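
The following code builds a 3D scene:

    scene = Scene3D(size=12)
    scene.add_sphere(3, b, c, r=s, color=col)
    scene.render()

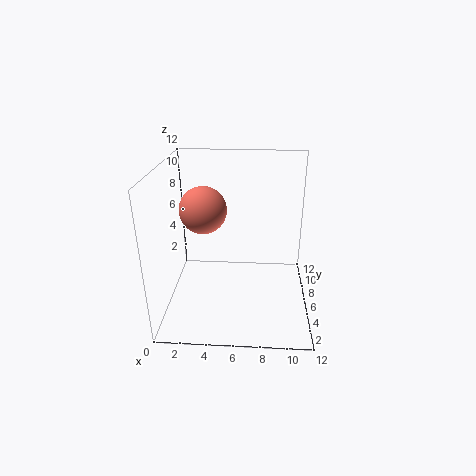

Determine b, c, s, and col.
b = 7
c = 8
s = 2
col = 'salmon'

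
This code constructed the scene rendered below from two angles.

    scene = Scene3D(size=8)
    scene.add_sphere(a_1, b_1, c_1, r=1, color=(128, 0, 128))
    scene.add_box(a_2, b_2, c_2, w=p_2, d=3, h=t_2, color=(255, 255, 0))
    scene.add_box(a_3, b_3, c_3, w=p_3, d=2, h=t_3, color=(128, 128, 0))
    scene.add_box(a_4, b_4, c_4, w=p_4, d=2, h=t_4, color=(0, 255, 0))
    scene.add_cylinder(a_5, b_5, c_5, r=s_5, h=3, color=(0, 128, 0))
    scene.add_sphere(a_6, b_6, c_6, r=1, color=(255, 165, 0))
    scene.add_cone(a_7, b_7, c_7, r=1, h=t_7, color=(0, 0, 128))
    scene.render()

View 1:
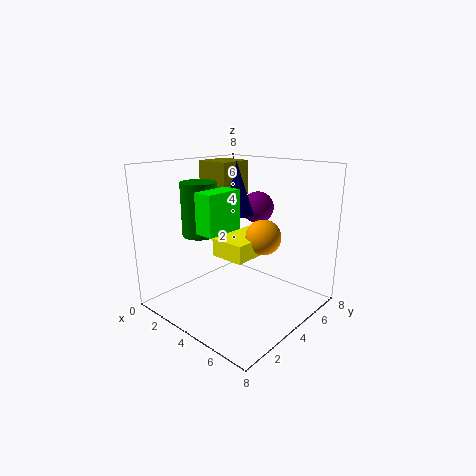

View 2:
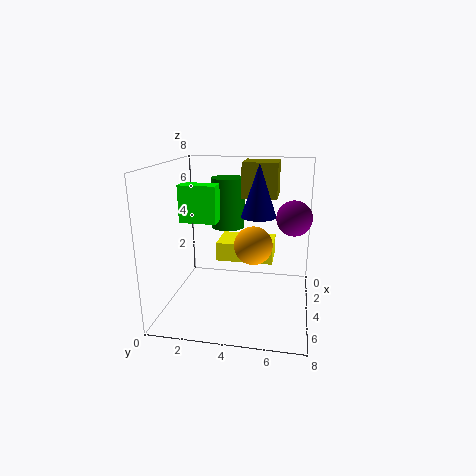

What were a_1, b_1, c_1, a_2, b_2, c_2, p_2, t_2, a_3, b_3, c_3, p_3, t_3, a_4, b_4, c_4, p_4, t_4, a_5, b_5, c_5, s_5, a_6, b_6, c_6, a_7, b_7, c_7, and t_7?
a_1 = 3; b_1 = 7; c_1 = 5; a_2 = 3; b_2 = 3; c_2 = 3; p_2 = 2; t_2 = 1; a_3 = 1; b_3 = 4; c_3 = 6; p_3 = 2; t_3 = 2; a_4 = 4; b_4 = 1; c_4 = 5; p_4 = 1; t_4 = 2; a_5 = 2; b_5 = 3; c_5 = 4; s_5 = 1; a_6 = 5; b_6 = 5; c_6 = 4; a_7 = 3; b_7 = 5; c_7 = 5; t_7 = 3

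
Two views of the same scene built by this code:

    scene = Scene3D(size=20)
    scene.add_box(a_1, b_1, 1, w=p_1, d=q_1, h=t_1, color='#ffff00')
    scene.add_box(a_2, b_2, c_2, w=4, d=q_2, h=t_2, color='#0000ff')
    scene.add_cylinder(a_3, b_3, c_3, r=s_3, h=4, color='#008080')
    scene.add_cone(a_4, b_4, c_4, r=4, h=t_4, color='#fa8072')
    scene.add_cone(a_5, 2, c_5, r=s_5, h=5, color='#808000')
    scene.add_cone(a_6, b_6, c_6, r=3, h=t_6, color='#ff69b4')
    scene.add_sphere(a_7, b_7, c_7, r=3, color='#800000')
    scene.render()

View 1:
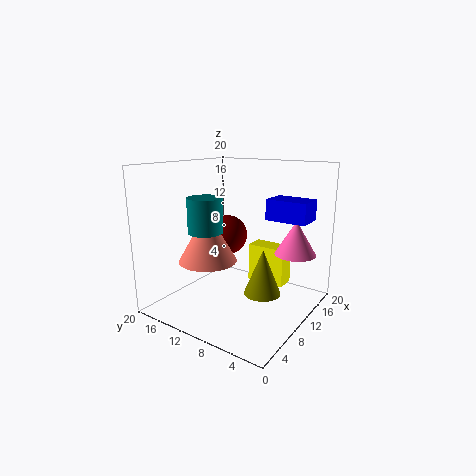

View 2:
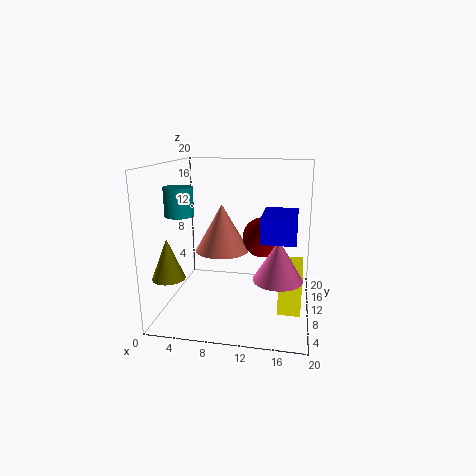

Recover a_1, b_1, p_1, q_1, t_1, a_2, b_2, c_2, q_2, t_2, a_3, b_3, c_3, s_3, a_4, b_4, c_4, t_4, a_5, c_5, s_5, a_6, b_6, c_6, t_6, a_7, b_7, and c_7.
a_1 = 16, b_1 = 6, p_1 = 3, q_1 = 6, t_1 = 6, a_2 = 14, b_2 = 2, c_2 = 12, q_2 = 6, t_2 = 3, a_3 = 2, b_3 = 9, c_3 = 13, s_3 = 2, a_4 = 7, b_4 = 13, c_4 = 7, t_4 = 7, a_5 = 3, c_5 = 7, s_5 = 2, a_6 = 16, b_6 = 4, c_6 = 7, t_6 = 5, a_7 = 13, b_7 = 14, c_7 = 9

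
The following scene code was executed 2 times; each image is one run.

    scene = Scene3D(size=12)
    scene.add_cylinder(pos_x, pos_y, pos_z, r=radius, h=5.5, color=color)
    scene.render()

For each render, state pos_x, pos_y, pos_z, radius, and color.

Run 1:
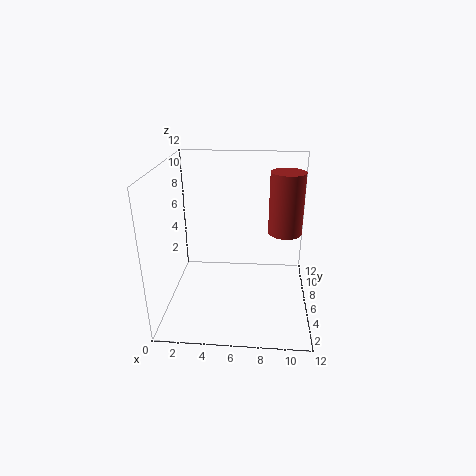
pos_x = 10; pos_y = 8.5; pos_z = 5.5; radius = 1.5; color = 'brown'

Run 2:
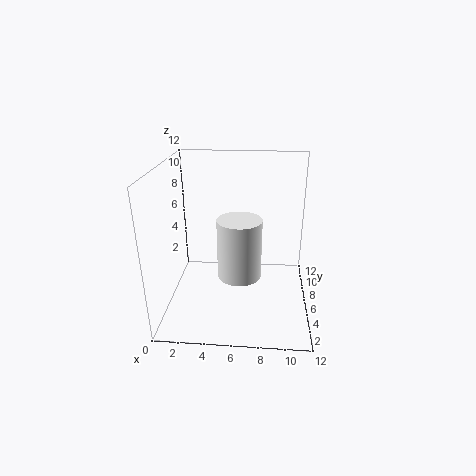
pos_x = 6; pos_y = 7.5; pos_z = 1.5; radius = 2; color = 'white'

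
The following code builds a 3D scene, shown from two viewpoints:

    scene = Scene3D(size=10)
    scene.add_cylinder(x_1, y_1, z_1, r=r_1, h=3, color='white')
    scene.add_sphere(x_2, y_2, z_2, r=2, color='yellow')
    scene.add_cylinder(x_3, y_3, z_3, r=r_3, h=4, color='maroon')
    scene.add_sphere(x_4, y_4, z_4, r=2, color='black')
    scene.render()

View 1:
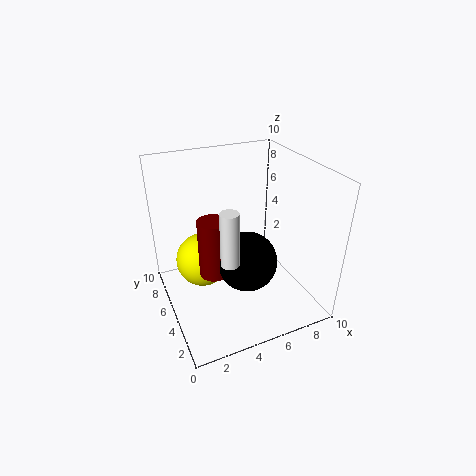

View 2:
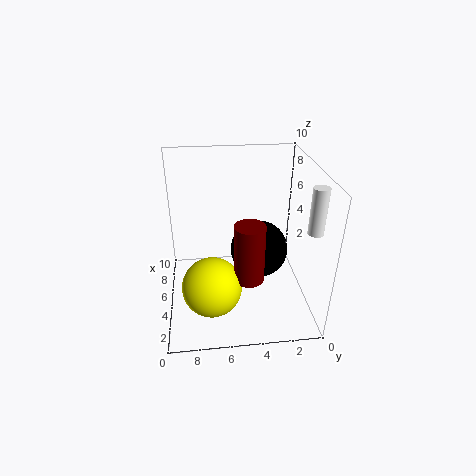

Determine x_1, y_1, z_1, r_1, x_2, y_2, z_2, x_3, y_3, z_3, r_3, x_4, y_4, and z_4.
x_1 = 2.5, y_1 = 0.5, z_1 = 6.5, r_1 = 0.5, x_2 = 3, y_2 = 7, z_2 = 2.5, x_3 = 3, y_3 = 4.5, z_3 = 3, r_3 = 1, x_4 = 5, y_4 = 3.5, z_4 = 4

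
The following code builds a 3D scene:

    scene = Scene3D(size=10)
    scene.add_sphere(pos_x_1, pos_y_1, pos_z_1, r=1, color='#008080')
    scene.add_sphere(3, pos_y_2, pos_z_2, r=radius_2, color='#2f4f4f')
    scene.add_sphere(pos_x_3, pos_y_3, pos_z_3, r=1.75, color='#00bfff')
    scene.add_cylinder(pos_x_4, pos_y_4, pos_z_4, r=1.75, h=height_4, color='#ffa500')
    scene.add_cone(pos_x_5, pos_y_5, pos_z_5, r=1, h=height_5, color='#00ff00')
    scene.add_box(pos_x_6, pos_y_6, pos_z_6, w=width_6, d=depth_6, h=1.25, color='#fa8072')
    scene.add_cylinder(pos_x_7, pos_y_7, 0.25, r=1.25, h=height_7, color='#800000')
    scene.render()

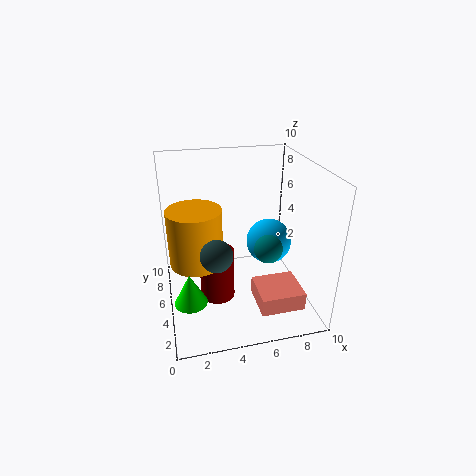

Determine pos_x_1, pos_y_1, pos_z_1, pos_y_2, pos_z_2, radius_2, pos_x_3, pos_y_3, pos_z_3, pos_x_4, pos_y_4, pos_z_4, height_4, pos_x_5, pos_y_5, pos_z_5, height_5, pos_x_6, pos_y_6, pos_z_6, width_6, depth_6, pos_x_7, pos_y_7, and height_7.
pos_x_1 = 7; pos_y_1 = 4.25; pos_z_1 = 4.25; pos_y_2 = 2.25; pos_z_2 = 5.5; radius_2 = 1; pos_x_3 = 8; pos_y_3 = 7; pos_z_3 = 3.25; pos_x_4 = 2; pos_y_4 = 4.25; pos_z_4 = 4; height_4 = 3.75; pos_x_5 = 1.25; pos_y_5 = 1.75; pos_z_5 = 2.75; height_5 = 2; pos_x_6 = 5.75; pos_y_6 = 1.25; pos_z_6 = 1; width_6 = 3; depth_6 = 2.75; pos_x_7 = 3.5; pos_y_7 = 5.25; height_7 = 3.75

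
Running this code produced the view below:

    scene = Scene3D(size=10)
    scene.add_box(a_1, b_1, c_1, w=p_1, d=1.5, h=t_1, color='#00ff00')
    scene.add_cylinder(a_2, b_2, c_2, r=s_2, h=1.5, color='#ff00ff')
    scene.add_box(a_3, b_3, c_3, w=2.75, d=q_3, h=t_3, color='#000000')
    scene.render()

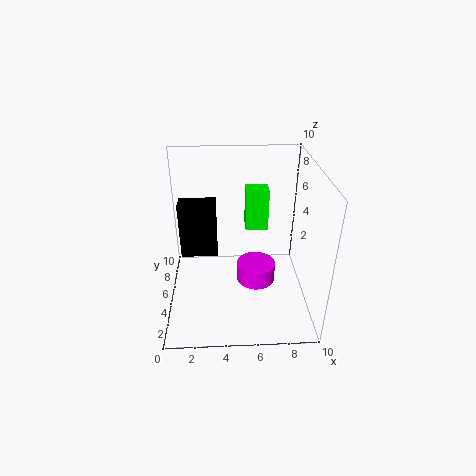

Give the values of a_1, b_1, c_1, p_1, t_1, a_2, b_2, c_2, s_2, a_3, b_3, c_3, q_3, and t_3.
a_1 = 5.75; b_1 = 7.75; c_1 = 4; p_1 = 1.75; t_1 = 3.25; a_2 = 6.5; b_2 = 6.5; c_2 = 0.25; s_2 = 1.5; a_3 = 0.75; b_3 = 6.5; c_3 = 2.5; q_3 = 1.5; t_3 = 4.25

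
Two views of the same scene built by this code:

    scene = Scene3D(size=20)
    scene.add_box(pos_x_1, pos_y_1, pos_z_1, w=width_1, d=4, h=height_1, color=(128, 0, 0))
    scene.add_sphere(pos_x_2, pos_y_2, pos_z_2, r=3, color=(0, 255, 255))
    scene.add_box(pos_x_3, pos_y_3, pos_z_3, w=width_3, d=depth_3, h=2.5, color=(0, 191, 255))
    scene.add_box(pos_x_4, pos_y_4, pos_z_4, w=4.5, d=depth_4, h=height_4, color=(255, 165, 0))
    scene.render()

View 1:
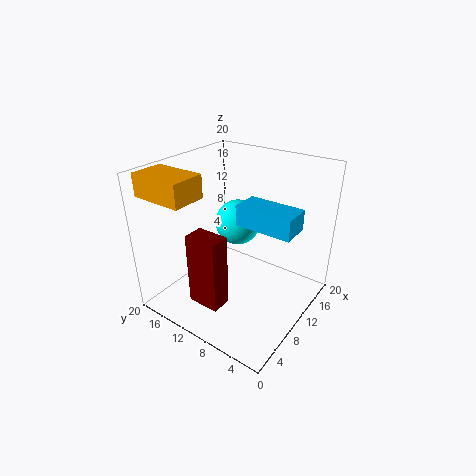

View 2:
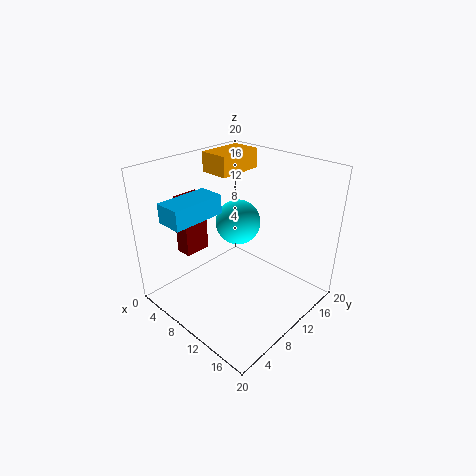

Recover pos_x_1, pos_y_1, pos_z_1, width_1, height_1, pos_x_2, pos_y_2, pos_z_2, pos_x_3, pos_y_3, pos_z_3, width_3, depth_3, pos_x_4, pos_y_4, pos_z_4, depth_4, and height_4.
pos_x_1 = 0.5, pos_y_1 = 6.5, pos_z_1 = 5.5, width_1 = 2.5, height_1 = 9, pos_x_2 = 10, pos_y_2 = 10, pos_z_2 = 12.5, pos_x_3 = 6, pos_y_3 = 0.5, pos_z_3 = 14.5, width_3 = 3.5, depth_3 = 7, pos_x_4 = 1, pos_y_4 = 12, pos_z_4 = 17, depth_4 = 7, height_4 = 3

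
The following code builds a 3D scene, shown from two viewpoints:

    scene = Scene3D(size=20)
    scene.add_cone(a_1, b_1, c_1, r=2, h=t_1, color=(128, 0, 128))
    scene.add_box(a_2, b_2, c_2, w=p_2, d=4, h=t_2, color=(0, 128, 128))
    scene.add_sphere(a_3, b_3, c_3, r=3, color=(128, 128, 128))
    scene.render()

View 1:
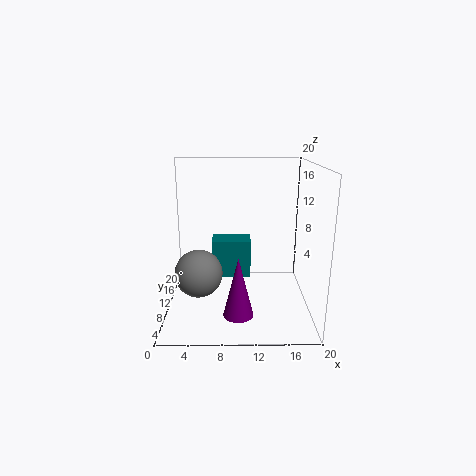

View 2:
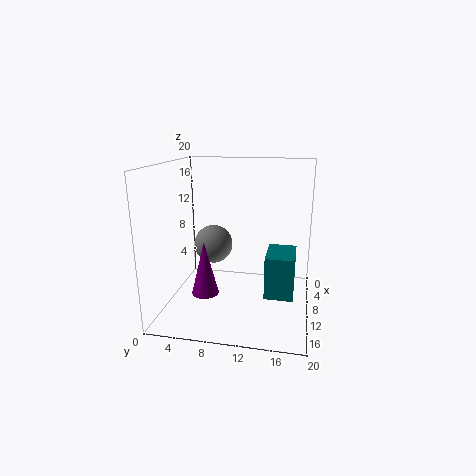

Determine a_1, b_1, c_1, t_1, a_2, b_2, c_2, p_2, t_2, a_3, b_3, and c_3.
a_1 = 10; b_1 = 5; c_1 = 1; t_1 = 8; a_2 = 6; b_2 = 14; c_2 = 2; p_2 = 6; t_2 = 6; a_3 = 5; b_3 = 5; c_3 = 7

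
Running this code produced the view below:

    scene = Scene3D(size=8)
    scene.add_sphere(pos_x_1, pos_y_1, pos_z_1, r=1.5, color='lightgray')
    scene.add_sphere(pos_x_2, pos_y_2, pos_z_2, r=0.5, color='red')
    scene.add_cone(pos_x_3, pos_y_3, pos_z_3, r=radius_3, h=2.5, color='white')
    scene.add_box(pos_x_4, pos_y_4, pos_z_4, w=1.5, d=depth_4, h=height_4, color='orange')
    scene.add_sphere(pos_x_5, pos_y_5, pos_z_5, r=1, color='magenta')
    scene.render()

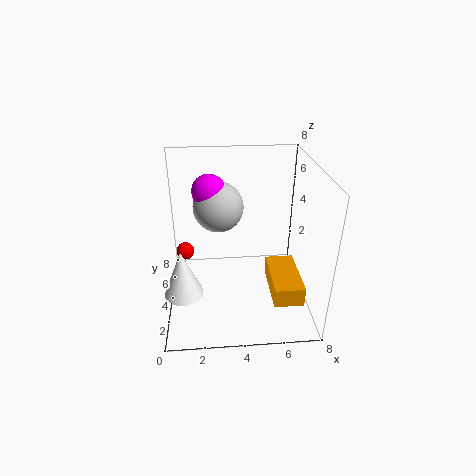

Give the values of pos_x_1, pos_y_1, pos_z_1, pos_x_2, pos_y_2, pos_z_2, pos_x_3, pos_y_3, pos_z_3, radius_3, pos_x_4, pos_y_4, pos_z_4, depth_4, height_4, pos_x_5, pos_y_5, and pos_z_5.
pos_x_1 = 3; pos_y_1 = 6; pos_z_1 = 5; pos_x_2 = 1; pos_y_2 = 4.5; pos_z_2 = 3; pos_x_3 = 1; pos_y_3 = 2; pos_z_3 = 2; radius_3 = 1; pos_x_4 = 5.5; pos_y_4 = 0.5; pos_z_4 = 2; depth_4 = 3; height_4 = 1; pos_x_5 = 2.5; pos_y_5 = 6; pos_z_5 = 6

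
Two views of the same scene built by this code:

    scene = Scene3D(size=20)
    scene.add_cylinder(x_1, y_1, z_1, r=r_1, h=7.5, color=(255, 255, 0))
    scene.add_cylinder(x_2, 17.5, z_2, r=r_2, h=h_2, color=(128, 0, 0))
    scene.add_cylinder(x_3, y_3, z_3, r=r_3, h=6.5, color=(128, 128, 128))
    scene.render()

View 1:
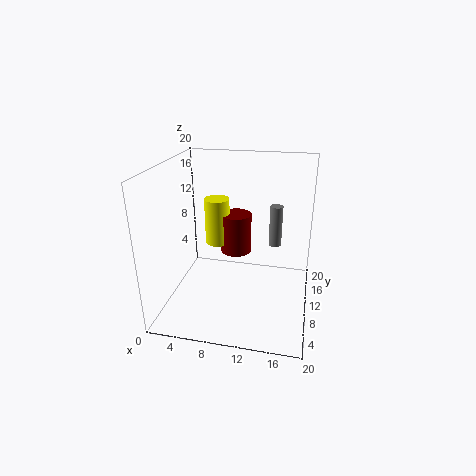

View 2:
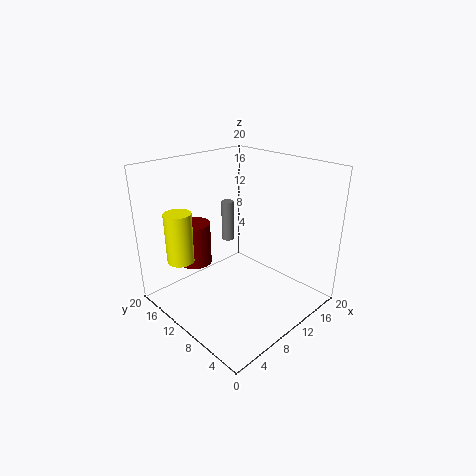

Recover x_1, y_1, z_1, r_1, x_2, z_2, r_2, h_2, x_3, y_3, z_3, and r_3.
x_1 = 5, y_1 = 17, z_1 = 5.5, r_1 = 2, x_2 = 8, z_2 = 4, r_2 = 2.5, h_2 = 6.5, x_3 = 14.5, y_3 = 17, z_3 = 6, r_3 = 1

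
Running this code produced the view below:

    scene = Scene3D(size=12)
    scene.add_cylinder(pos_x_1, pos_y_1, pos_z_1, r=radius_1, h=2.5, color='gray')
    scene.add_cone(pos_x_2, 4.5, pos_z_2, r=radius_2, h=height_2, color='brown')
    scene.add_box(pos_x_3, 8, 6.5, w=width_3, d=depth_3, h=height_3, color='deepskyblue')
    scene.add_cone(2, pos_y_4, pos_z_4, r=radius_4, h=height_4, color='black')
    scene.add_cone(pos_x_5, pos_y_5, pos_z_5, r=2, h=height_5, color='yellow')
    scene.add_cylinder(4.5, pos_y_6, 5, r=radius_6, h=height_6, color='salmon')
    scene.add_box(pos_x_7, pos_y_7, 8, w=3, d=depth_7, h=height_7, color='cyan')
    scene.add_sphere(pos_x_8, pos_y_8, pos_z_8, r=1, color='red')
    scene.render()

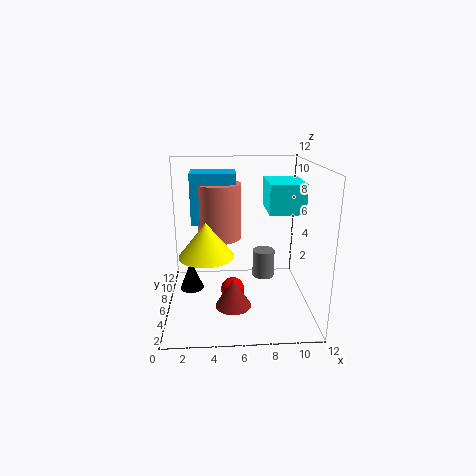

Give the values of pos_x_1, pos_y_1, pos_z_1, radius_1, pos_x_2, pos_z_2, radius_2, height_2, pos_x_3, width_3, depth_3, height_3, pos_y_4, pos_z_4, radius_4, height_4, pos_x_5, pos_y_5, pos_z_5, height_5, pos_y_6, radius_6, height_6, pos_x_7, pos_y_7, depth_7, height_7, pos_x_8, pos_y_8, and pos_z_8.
pos_x_1 = 8.5, pos_y_1 = 8, pos_z_1 = 1.5, radius_1 = 1, pos_x_2 = 5.5, pos_z_2 = 0.5, radius_2 = 1.5, height_2 = 2.5, pos_x_3 = 2, width_3 = 4, depth_3 = 2.5, height_3 = 4.5, pos_y_4 = 6, pos_z_4 = 1.5, radius_4 = 1, height_4 = 2.5, pos_x_5 = 3.5, pos_y_5 = 2.5, pos_z_5 = 6, height_5 = 2.5, pos_y_6 = 9, radius_6 = 2, height_6 = 5, pos_x_7 = 8.5, pos_y_7 = 5.5, depth_7 = 4, height_7 = 2.5, pos_x_8 = 5.5, pos_y_8 = 5.5, pos_z_8 = 1.5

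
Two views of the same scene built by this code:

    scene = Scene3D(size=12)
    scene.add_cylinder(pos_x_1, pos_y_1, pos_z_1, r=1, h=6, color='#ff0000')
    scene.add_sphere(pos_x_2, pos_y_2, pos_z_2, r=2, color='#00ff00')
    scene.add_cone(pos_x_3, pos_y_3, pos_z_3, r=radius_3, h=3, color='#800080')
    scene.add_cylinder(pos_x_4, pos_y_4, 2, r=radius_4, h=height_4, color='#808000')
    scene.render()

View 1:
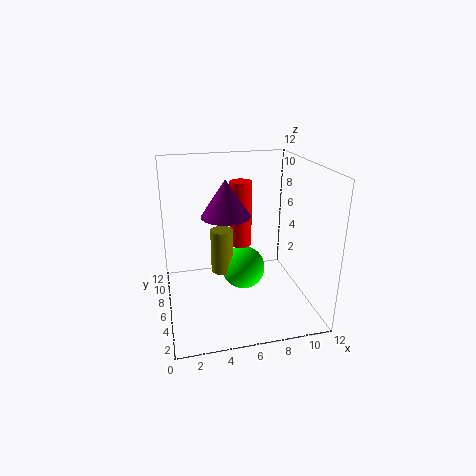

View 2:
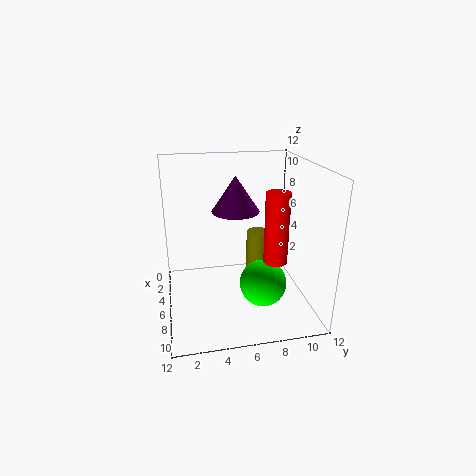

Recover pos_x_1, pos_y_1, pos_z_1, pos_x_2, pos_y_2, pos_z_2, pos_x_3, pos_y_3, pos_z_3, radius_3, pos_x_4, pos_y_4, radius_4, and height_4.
pos_x_1 = 7; pos_y_1 = 9; pos_z_1 = 4; pos_x_2 = 7; pos_y_2 = 8; pos_z_2 = 2; pos_x_3 = 5; pos_y_3 = 6; pos_z_3 = 8; radius_3 = 2; pos_x_4 = 5; pos_y_4 = 8; radius_4 = 1; height_4 = 4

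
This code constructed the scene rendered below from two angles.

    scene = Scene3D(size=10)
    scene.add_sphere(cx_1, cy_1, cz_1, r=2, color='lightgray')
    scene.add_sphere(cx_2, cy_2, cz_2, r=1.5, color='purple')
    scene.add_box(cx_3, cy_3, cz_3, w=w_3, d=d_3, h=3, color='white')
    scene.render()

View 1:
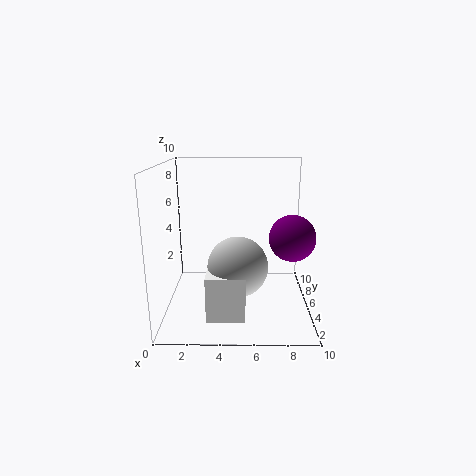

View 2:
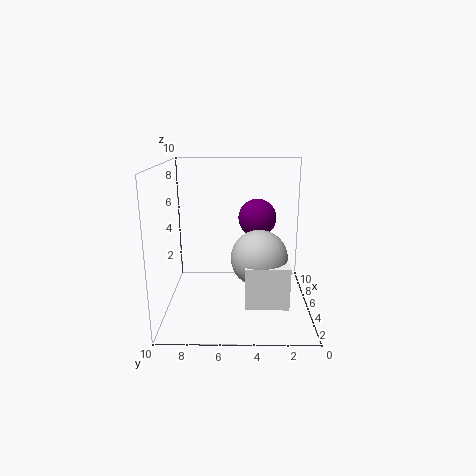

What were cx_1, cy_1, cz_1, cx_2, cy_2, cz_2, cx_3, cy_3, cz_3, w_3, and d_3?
cx_1 = 5, cy_1 = 3.5, cz_1 = 3.5, cx_2 = 8.5, cy_2 = 3.5, cz_2 = 5.5, cx_3 = 3, cy_3 = 1.5, cz_3 = 0.5, w_3 = 2.5, d_3 = 3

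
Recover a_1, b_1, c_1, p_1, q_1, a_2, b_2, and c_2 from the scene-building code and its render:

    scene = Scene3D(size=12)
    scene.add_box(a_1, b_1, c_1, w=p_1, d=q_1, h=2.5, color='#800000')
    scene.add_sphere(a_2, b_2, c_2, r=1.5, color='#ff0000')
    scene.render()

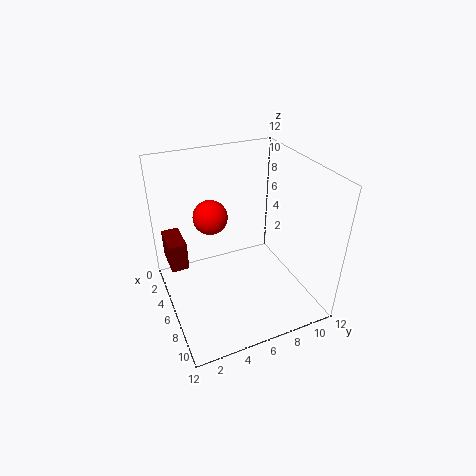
a_1 = 1.5
b_1 = 0.5
c_1 = 3
p_1 = 3
q_1 = 1.5
a_2 = 3.5
b_2 = 4.5
c_2 = 7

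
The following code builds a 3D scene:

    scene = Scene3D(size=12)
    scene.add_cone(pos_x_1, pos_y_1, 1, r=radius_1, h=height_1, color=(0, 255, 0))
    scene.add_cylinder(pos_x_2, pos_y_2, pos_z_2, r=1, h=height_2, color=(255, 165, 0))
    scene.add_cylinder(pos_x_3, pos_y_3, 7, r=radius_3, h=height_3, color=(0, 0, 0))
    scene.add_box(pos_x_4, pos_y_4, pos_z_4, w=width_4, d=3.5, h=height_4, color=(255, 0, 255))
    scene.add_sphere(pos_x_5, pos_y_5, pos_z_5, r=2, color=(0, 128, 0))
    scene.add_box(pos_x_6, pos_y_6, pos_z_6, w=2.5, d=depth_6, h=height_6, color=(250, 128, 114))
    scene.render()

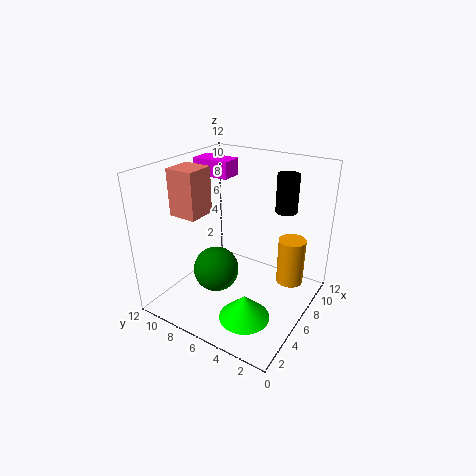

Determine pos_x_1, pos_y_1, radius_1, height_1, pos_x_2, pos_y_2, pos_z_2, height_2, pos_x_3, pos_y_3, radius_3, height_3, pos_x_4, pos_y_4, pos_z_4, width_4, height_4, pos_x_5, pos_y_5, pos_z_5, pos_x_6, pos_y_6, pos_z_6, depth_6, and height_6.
pos_x_1 = 3; pos_y_1 = 3.5; radius_1 = 2; height_1 = 2; pos_x_2 = 5.5; pos_y_2 = 1; pos_z_2 = 4; height_2 = 3.5; pos_x_3 = 11; pos_y_3 = 4; radius_3 = 1; height_3 = 3.5; pos_x_4 = 8; pos_y_4 = 8.5; pos_z_4 = 10; width_4 = 2; height_4 = 1.5; pos_x_5 = 5.5; pos_y_5 = 8; pos_z_5 = 2.5; pos_x_6 = 4; pos_y_6 = 9; pos_z_6 = 7.5; depth_6 = 2.5; height_6 = 4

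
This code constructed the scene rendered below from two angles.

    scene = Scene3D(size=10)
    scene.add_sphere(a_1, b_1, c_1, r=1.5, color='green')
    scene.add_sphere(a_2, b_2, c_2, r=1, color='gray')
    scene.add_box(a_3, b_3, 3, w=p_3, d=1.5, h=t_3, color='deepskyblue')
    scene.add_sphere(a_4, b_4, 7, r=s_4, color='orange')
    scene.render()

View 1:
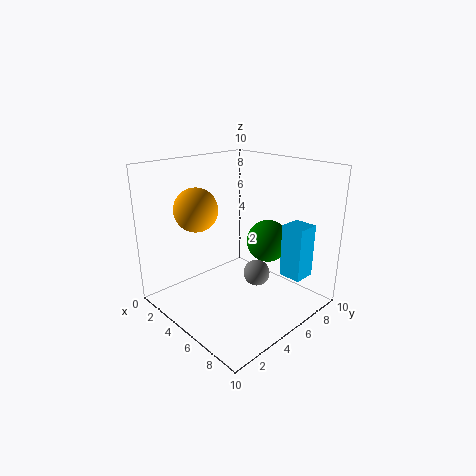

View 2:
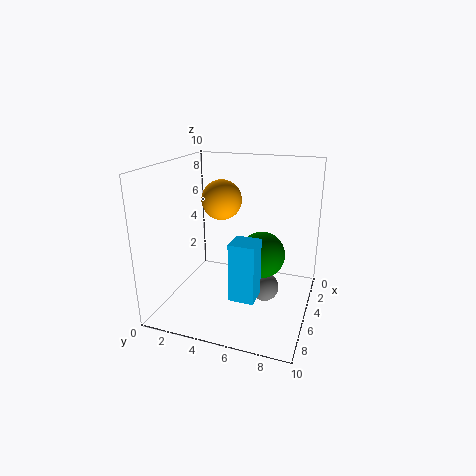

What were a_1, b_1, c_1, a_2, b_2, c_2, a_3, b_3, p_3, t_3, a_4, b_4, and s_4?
a_1 = 6
b_1 = 7
c_1 = 4.5
a_2 = 5
b_2 = 7
c_2 = 1.5
a_3 = 8
b_3 = 6
p_3 = 1.5
t_3 = 3.5
a_4 = 3
b_4 = 3
s_4 = 1.5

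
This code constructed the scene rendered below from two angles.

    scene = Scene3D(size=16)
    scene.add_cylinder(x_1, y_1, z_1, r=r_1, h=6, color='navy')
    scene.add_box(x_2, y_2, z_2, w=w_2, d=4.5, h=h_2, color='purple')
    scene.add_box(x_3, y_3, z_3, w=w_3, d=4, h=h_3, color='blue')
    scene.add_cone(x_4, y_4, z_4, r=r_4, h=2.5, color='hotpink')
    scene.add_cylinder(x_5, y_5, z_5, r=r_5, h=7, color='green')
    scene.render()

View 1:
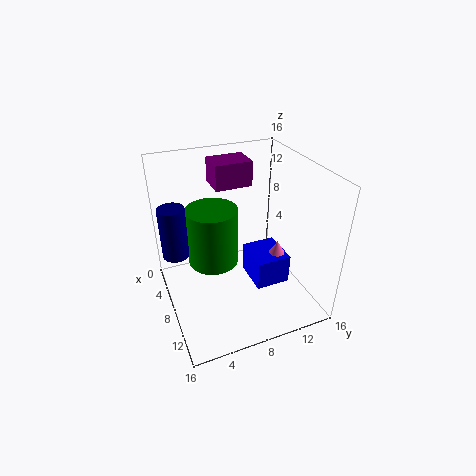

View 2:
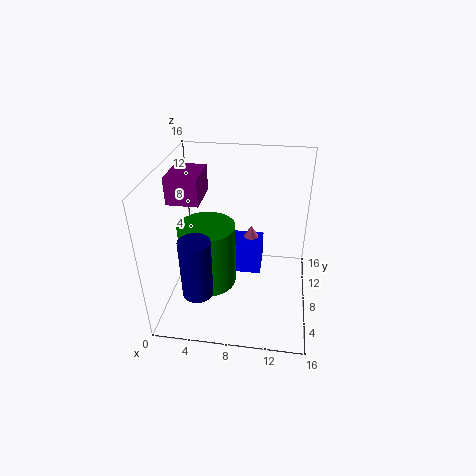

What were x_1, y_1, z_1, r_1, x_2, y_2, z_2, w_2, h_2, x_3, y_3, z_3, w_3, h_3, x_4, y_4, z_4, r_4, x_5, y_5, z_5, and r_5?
x_1 = 5
y_1 = 1.5
z_1 = 5.5
r_1 = 1.5
x_2 = 0.5
y_2 = 7
z_2 = 12
w_2 = 3.5
h_2 = 3
x_3 = 6
y_3 = 9.5
z_3 = 2
w_3 = 4.5
h_3 = 3.5
x_4 = 9
y_4 = 12.5
z_4 = 4.5
r_4 = 1.5
x_5 = 5
y_5 = 6
z_5 = 3.5
r_5 = 3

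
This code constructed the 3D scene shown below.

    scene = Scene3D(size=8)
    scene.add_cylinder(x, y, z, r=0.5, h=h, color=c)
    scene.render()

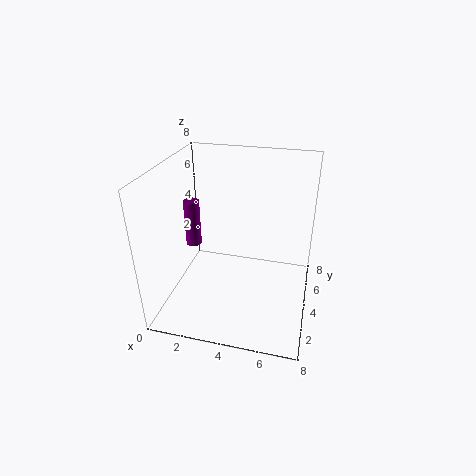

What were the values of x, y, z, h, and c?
x = 0.5; y = 6; z = 2; h = 3; c = 'purple'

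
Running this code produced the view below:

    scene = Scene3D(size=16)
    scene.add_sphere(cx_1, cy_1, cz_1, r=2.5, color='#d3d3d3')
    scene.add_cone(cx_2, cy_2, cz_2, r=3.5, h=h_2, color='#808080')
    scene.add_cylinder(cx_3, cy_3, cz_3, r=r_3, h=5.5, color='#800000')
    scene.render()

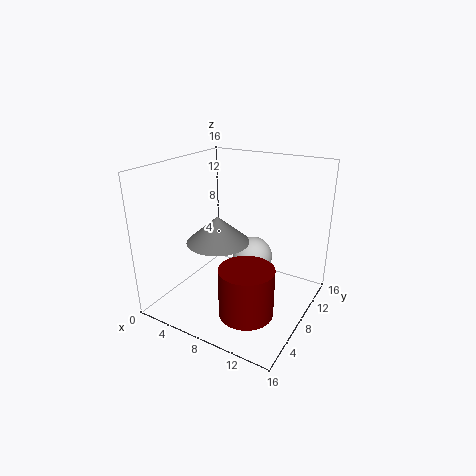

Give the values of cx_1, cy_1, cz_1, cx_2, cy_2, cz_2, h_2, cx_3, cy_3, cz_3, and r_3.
cx_1 = 7.5
cy_1 = 12.5
cz_1 = 3.5
cx_2 = 6
cy_2 = 7
cz_2 = 7.5
h_2 = 3
cx_3 = 10.5
cy_3 = 5.5
cz_3 = 0.5
r_3 = 3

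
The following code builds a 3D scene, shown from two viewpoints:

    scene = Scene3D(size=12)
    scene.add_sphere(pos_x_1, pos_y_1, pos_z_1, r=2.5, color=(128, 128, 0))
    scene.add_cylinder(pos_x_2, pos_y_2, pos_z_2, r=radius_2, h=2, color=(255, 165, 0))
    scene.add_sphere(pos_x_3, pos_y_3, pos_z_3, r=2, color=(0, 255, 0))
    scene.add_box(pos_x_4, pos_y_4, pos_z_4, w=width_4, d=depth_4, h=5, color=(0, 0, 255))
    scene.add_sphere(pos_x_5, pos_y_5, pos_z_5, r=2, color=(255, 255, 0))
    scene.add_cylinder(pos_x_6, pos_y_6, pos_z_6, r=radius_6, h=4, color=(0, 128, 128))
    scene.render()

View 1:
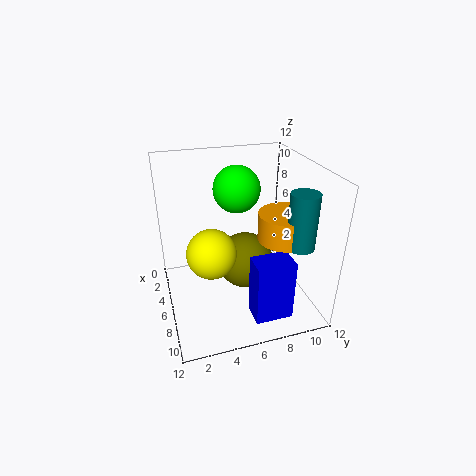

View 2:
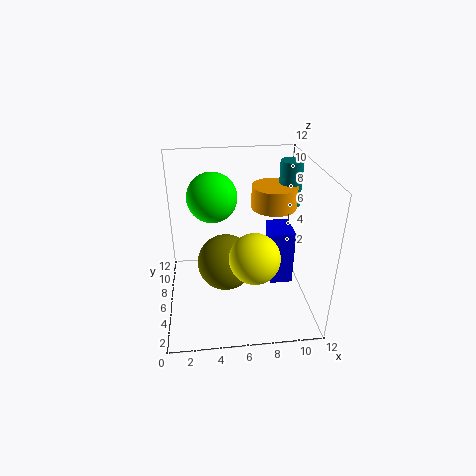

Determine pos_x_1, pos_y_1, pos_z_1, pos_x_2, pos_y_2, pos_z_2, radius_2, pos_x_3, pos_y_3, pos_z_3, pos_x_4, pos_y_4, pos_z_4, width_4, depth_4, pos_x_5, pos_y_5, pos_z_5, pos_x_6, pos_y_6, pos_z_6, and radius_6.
pos_x_1 = 5; pos_y_1 = 7; pos_z_1 = 3; pos_x_2 = 9.5; pos_y_2 = 8.5; pos_z_2 = 7.5; radius_2 = 2; pos_x_3 = 4; pos_y_3 = 6.5; pos_z_3 = 9.5; pos_x_4 = 9; pos_y_4 = 6; pos_z_4 = 1; width_4 = 2; depth_4 = 3; pos_x_5 = 7; pos_y_5 = 3.5; pos_z_5 = 5.5; pos_x_6 = 11; pos_y_6 = 9; pos_z_6 = 7.5; radius_6 = 1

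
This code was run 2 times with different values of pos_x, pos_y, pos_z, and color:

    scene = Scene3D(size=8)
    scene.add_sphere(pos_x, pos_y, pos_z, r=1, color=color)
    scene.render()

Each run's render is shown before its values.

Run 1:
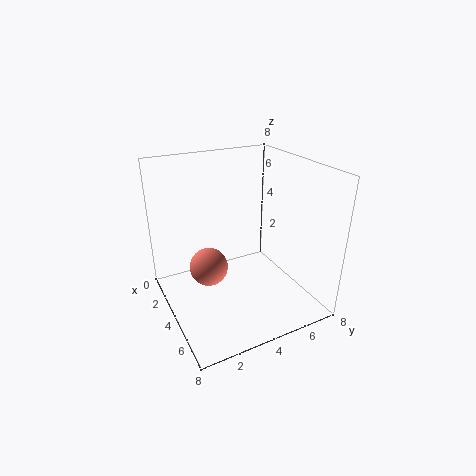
pos_x = 4.5
pos_y = 2
pos_z = 3
color = 'salmon'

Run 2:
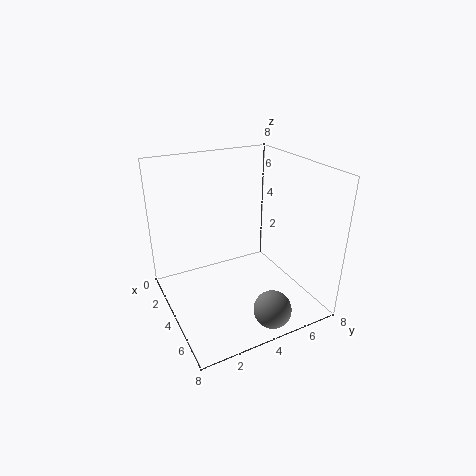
pos_x = 7
pos_y = 4.5
pos_z = 1
color = 'gray'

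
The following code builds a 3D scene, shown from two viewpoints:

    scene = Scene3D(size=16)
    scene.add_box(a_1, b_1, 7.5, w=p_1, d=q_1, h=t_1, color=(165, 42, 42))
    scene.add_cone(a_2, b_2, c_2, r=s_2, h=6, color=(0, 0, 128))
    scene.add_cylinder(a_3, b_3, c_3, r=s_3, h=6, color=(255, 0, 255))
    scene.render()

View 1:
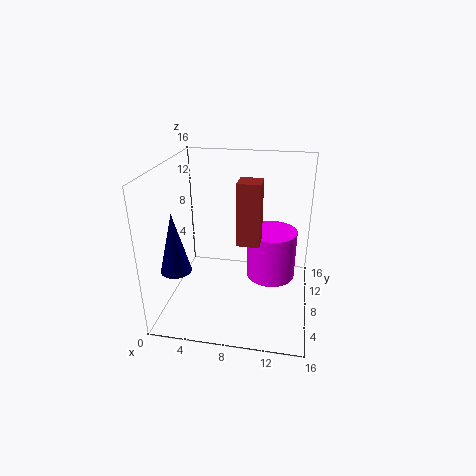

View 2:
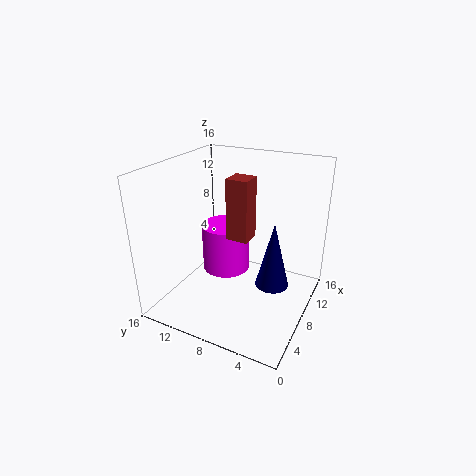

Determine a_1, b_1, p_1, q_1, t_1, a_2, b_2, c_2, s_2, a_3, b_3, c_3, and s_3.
a_1 = 8, b_1 = 7, p_1 = 2.5, q_1 = 2.5, t_1 = 7, a_2 = 3, b_2 = 2, c_2 = 7, s_2 = 1.5, a_3 = 11.5, b_3 = 11.5, c_3 = 1.5, s_3 = 3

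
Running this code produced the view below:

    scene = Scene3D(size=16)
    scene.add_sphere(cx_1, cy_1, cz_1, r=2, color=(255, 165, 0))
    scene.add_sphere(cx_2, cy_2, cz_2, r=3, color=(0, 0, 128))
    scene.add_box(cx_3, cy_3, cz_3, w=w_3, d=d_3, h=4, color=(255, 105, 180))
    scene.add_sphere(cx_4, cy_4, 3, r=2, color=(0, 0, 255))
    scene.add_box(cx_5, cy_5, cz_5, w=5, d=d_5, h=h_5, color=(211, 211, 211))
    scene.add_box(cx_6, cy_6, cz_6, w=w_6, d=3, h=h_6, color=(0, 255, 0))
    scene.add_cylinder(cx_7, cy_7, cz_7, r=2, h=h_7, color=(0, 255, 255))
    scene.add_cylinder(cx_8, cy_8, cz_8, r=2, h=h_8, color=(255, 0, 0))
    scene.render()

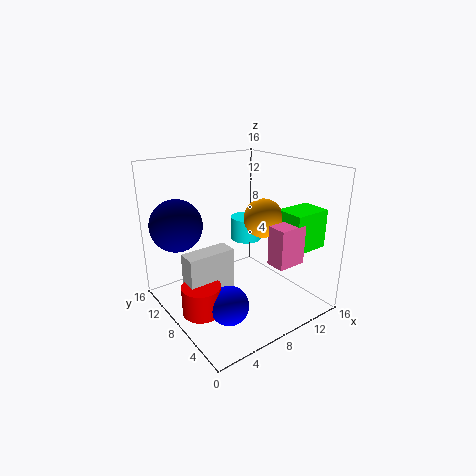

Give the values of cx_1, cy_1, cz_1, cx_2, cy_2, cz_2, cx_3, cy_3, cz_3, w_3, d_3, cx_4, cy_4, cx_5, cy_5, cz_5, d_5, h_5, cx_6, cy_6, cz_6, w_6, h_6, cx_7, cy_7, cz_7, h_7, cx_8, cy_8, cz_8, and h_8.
cx_1 = 9, cy_1 = 5, cz_1 = 11, cx_2 = 3, cy_2 = 13, cz_2 = 9, cx_3 = 8, cy_3 = 1, cz_3 = 7, w_3 = 3, d_3 = 2, cx_4 = 4, cy_4 = 4, cx_5 = 1, cy_5 = 6, cz_5 = 3, d_5 = 2, h_5 = 5, cx_6 = 10, cy_6 = 1, cz_6 = 8, w_6 = 4, h_6 = 4, cx_7 = 13, cy_7 = 13, cz_7 = 5, h_7 = 3, cx_8 = 2, cy_8 = 6, cz_8 = 2, h_8 = 3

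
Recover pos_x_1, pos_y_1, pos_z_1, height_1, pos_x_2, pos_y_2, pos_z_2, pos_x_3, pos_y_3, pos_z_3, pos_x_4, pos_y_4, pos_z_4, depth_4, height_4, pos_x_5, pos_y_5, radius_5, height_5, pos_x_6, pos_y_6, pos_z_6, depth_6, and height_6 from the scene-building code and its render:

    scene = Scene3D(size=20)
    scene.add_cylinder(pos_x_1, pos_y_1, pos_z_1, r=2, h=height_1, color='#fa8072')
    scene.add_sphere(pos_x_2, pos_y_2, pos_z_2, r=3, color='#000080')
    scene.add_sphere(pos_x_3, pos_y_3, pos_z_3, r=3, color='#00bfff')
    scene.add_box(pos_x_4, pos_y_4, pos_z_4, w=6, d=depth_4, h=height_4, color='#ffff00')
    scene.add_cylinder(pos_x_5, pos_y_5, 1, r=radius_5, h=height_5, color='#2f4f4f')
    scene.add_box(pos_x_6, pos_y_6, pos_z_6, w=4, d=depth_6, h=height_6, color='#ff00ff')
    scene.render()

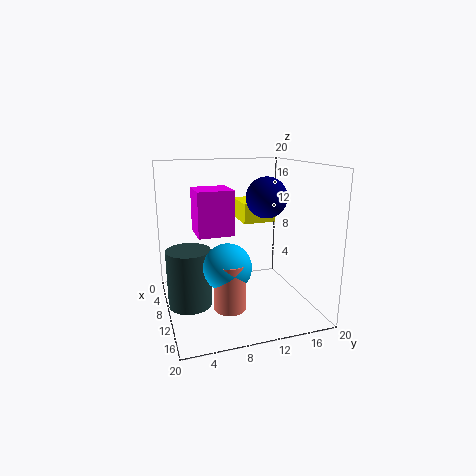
pos_x_1 = 16, pos_y_1 = 7, pos_z_1 = 3, height_1 = 6, pos_x_2 = 8, pos_y_2 = 15, pos_z_2 = 15, pos_x_3 = 15, pos_y_3 = 7, pos_z_3 = 8, pos_x_4 = 1, pos_y_4 = 12, pos_z_4 = 11, depth_4 = 5, height_4 = 3, pos_x_5 = 10, pos_y_5 = 3, radius_5 = 3, height_5 = 8, pos_x_6 = 14, pos_y_6 = 3, pos_z_6 = 13, depth_6 = 4, height_6 = 5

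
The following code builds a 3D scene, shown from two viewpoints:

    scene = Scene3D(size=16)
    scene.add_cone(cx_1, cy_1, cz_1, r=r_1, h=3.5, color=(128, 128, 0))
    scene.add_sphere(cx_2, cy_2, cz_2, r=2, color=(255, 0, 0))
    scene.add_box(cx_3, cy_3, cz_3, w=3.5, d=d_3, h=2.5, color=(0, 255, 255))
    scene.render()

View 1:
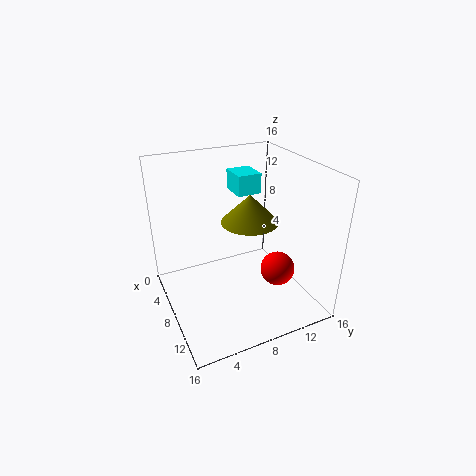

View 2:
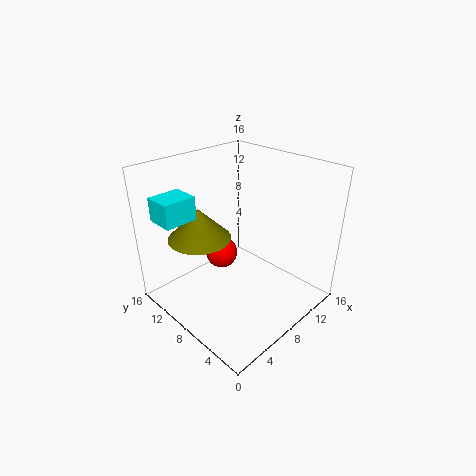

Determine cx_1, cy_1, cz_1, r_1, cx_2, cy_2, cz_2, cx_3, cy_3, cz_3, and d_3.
cx_1 = 5
cy_1 = 11
cz_1 = 8
r_1 = 3.5
cx_2 = 9.5
cy_2 = 12.5
cz_2 = 3.5
cx_3 = 0.5
cy_3 = 10
cz_3 = 11
d_3 = 3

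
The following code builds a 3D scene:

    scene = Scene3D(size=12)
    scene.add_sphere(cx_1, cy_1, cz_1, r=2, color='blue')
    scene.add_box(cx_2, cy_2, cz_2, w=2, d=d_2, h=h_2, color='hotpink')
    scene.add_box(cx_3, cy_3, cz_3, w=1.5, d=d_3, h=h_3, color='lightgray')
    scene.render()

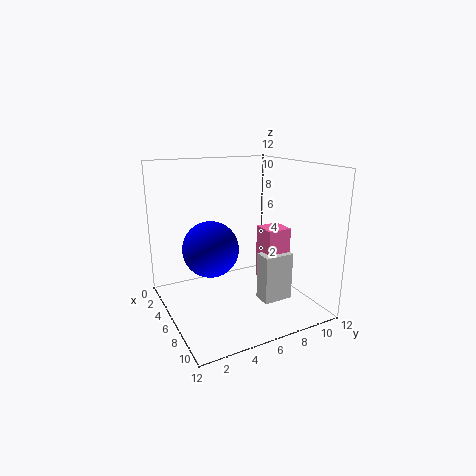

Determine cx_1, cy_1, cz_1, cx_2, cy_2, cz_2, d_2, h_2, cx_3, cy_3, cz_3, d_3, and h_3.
cx_1 = 8.5
cy_1 = 2.5
cz_1 = 6.5
cx_2 = 6.5
cy_2 = 7.5
cz_2 = 2.5
d_2 = 2
h_2 = 4.5
cx_3 = 7.5
cy_3 = 7
cz_3 = 1
d_3 = 2.5
h_3 = 4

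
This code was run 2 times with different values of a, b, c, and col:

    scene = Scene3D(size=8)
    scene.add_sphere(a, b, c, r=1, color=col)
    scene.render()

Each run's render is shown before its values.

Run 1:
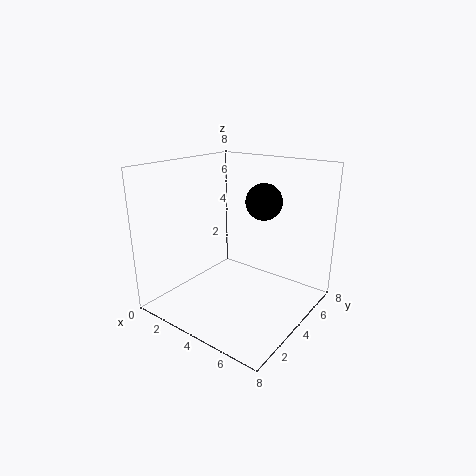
a = 5
b = 5
c = 6
col = 'black'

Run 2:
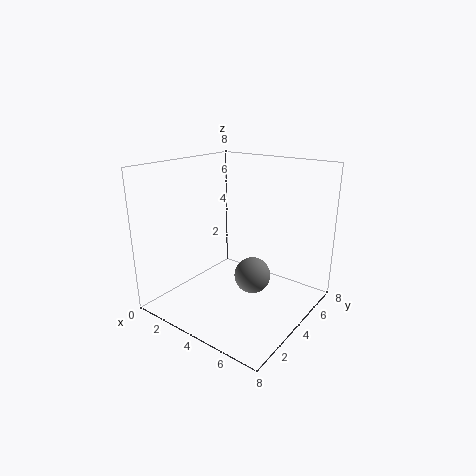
a = 5
b = 4
c = 2
col = 'gray'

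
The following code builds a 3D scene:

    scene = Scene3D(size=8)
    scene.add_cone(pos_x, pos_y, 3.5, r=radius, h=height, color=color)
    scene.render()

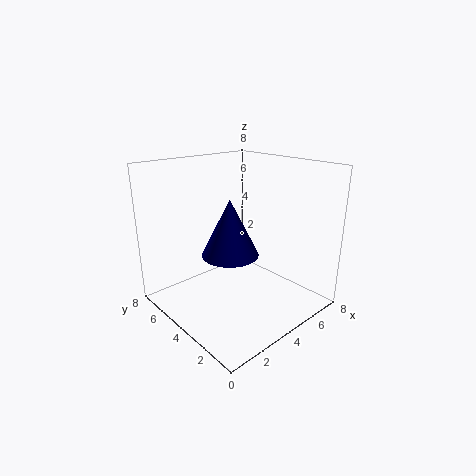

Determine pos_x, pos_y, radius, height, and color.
pos_x = 3; pos_y = 3.5; radius = 1.5; height = 3; color = 'navy'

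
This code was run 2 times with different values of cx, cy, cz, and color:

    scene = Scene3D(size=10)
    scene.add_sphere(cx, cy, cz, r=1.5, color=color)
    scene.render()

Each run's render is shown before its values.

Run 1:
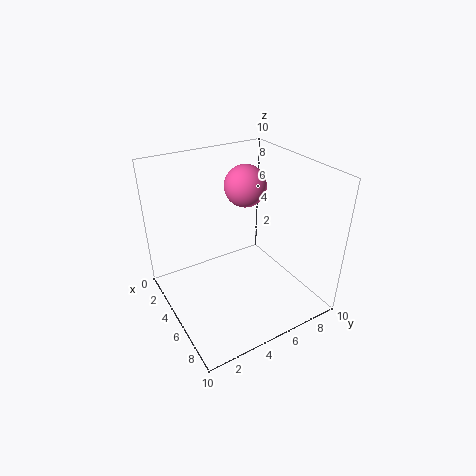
cx = 3.5, cy = 6.5, cz = 8, color = 'hotpink'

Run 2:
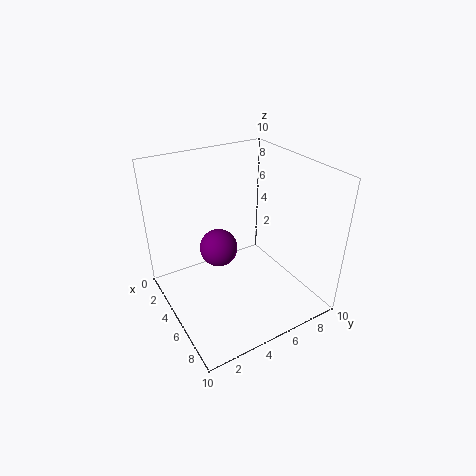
cx = 2, cy = 5, cz = 2.5, color = 'purple'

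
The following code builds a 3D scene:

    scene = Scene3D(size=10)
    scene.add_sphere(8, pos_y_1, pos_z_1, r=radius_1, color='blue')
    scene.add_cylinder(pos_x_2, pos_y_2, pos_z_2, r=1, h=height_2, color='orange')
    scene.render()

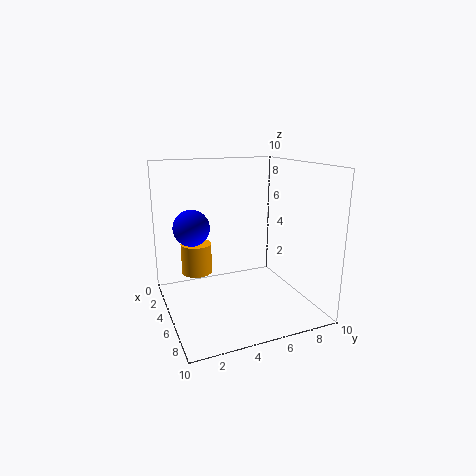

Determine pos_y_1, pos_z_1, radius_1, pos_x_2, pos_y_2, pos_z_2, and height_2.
pos_y_1 = 1
pos_z_1 = 7
radius_1 = 1
pos_x_2 = 5
pos_y_2 = 2
pos_z_2 = 3
height_2 = 2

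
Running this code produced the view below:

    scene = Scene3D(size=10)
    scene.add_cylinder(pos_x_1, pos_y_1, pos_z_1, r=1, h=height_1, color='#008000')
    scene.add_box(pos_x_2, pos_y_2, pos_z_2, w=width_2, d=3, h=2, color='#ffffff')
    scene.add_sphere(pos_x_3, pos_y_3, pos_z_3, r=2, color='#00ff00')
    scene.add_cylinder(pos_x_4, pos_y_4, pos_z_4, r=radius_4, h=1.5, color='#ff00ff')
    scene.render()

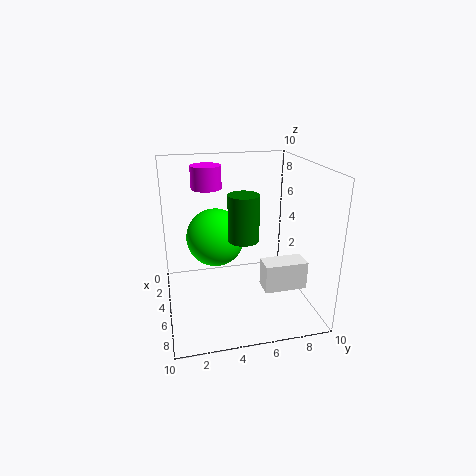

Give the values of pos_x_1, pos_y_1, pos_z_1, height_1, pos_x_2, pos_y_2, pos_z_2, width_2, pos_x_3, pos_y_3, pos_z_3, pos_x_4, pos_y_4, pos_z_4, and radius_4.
pos_x_1 = 6.5
pos_y_1 = 5
pos_z_1 = 5.5
height_1 = 3
pos_x_2 = 5.5
pos_y_2 = 6.5
pos_z_2 = 1.5
width_2 = 1.5
pos_x_3 = 4.5
pos_y_3 = 3.5
pos_z_3 = 5
pos_x_4 = 4.5
pos_y_4 = 3
pos_z_4 = 8.5
radius_4 = 1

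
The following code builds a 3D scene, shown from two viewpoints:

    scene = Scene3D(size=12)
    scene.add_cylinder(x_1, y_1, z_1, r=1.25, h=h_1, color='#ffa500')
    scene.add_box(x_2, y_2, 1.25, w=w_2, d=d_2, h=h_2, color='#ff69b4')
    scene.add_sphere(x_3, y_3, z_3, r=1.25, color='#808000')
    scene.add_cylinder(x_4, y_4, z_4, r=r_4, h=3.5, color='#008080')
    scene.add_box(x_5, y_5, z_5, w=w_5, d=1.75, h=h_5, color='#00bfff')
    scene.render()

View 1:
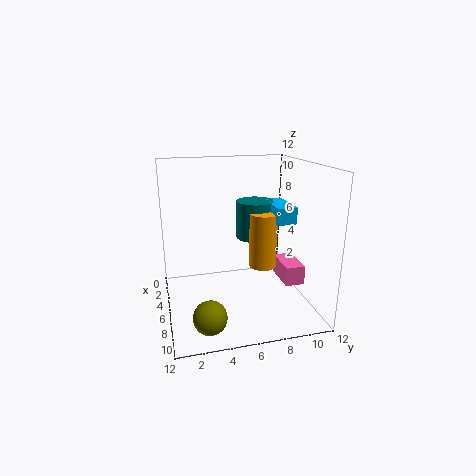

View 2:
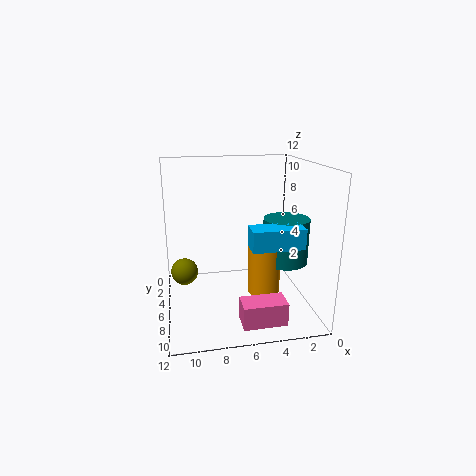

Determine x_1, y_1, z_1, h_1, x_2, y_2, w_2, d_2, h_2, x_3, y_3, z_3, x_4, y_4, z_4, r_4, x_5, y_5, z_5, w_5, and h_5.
x_1 = 4.5, y_1 = 8.75, z_1 = 2.5, h_1 = 5, x_2 = 3.5, y_2 = 10.25, w_2 = 3.25, d_2 = 1.75, h_2 = 1.75, x_3 = 10.5, y_3 = 2.75, z_3 = 1.75, x_4 = 2.75, y_4 = 8.5, z_4 = 4.75, r_4 = 1.75, x_5 = 2.25, y_5 = 9.5, z_5 = 6.75, w_5 = 3.75, h_5 = 1.5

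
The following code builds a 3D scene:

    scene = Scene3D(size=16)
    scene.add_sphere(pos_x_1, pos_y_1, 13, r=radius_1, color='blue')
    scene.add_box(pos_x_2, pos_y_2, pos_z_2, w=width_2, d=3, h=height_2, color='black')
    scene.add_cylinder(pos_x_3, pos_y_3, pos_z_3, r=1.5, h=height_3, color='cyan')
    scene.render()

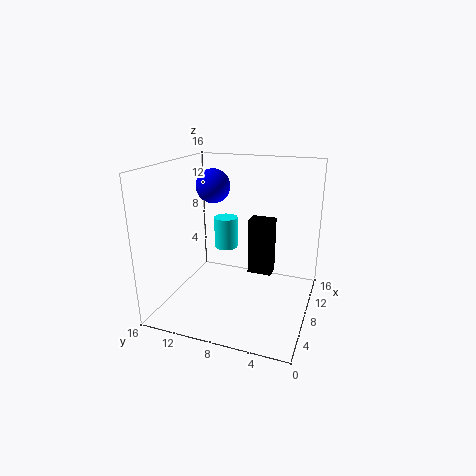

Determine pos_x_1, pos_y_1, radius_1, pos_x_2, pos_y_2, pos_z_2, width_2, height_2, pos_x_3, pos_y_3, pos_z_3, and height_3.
pos_x_1 = 10.5; pos_y_1 = 12; radius_1 = 2; pos_x_2 = 11.5; pos_y_2 = 5; pos_z_2 = 2; width_2 = 2; height_2 = 7; pos_x_3 = 13; pos_y_3 = 11.5; pos_z_3 = 4.5; height_3 = 4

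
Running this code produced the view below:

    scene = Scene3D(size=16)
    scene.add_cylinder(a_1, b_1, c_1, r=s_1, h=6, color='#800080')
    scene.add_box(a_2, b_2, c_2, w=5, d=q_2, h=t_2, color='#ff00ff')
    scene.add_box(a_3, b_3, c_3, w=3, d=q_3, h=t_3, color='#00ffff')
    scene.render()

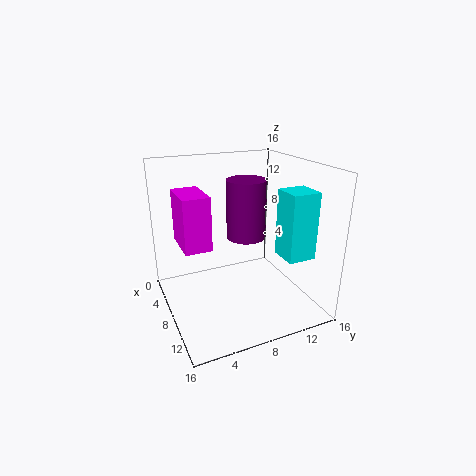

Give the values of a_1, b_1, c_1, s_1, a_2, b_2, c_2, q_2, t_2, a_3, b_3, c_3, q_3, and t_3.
a_1 = 10
b_1 = 8
c_1 = 9
s_1 = 2
a_2 = 3
b_2 = 2
c_2 = 7
q_2 = 3
t_2 = 6
a_3 = 11
b_3 = 11
c_3 = 7
q_3 = 3
t_3 = 7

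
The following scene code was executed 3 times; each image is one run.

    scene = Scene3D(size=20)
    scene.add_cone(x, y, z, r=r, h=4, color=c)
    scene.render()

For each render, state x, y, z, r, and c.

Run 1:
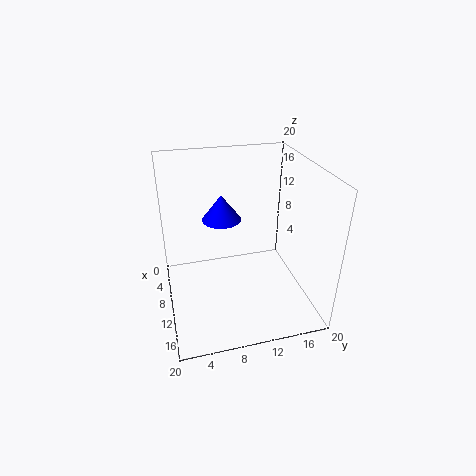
x = 4; y = 9; z = 10; r = 3; c = 'blue'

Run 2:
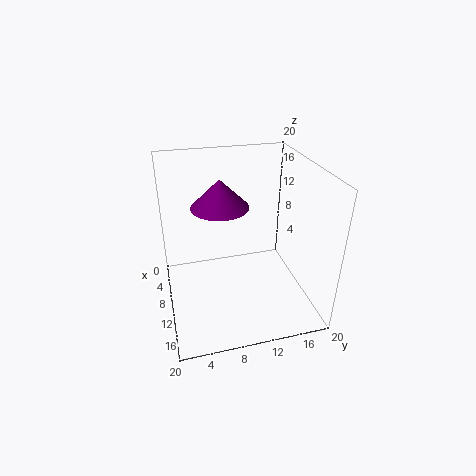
x = 8; y = 8; z = 14; r = 4; c = 'purple'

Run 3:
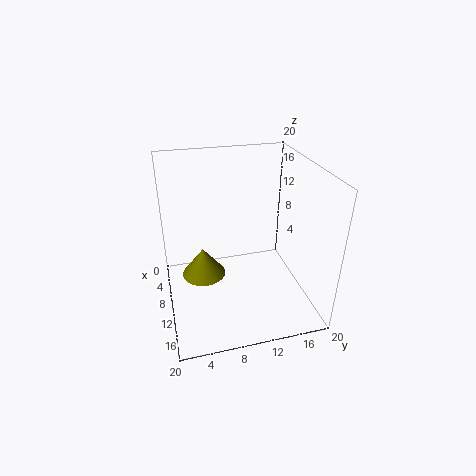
x = 10; y = 5; z = 5; r = 3; c = 'olive'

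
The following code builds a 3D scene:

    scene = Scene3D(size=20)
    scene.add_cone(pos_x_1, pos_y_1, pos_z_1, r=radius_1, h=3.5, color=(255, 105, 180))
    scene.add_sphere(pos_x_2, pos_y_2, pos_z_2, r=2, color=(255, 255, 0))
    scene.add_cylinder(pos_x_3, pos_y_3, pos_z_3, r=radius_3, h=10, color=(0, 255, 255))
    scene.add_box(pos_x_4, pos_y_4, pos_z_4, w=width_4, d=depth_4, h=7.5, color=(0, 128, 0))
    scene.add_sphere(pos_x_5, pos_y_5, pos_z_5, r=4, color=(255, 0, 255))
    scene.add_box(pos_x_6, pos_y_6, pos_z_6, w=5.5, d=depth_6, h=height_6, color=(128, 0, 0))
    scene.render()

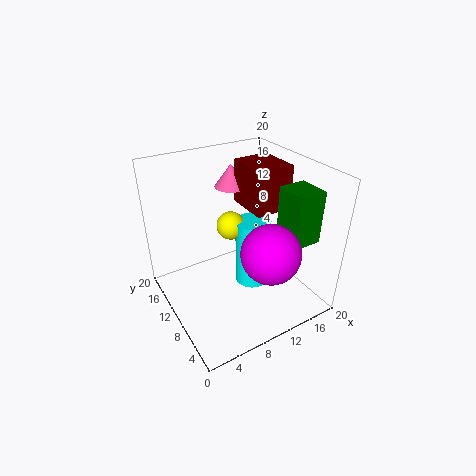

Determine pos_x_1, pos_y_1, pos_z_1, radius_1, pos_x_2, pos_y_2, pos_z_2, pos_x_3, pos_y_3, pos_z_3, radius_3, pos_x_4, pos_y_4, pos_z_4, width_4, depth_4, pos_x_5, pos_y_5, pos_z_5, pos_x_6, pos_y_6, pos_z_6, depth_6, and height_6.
pos_x_1 = 13
pos_y_1 = 17
pos_z_1 = 14.5
radius_1 = 2.5
pos_x_2 = 10
pos_y_2 = 12
pos_z_2 = 11
pos_x_3 = 12.5
pos_y_3 = 10
pos_z_3 = 2
radius_3 = 2.5
pos_x_4 = 15.5
pos_y_4 = 4
pos_z_4 = 9.5
width_4 = 4
depth_4 = 4.5
pos_x_5 = 12
pos_y_5 = 5
pos_z_5 = 9.5
pos_x_6 = 13
pos_y_6 = 9.5
pos_z_6 = 12.5
depth_6 = 6.5
height_6 = 6.5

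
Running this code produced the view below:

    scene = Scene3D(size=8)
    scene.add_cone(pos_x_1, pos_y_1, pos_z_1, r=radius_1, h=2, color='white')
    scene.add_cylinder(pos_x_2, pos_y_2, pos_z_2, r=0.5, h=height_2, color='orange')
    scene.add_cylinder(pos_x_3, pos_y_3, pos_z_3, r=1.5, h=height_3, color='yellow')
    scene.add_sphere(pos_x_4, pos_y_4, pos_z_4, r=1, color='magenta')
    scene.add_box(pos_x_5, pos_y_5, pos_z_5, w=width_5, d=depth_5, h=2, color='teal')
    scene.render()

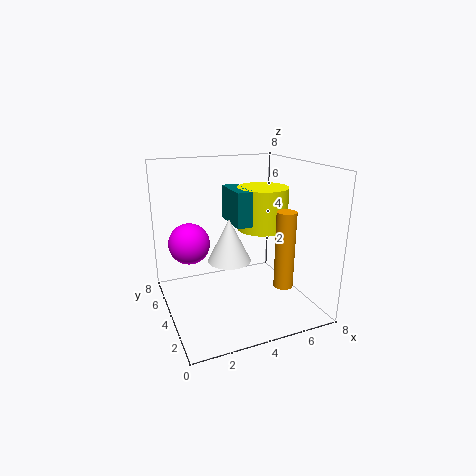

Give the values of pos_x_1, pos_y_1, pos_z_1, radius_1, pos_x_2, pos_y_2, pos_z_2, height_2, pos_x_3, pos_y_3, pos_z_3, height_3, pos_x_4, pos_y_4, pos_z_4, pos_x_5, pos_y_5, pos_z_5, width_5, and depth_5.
pos_x_1 = 2.5, pos_y_1 = 1.5, pos_z_1 = 4, radius_1 = 1, pos_x_2 = 5.5, pos_y_2 = 1.5, pos_z_2 = 2, height_2 = 4, pos_x_3 = 6, pos_y_3 = 5, pos_z_3 = 4, height_3 = 2.5, pos_x_4 = 1, pos_y_4 = 3, pos_z_4 = 4.5, pos_x_5 = 4, pos_y_5 = 4, pos_z_5 = 4.5, width_5 = 1, depth_5 = 2.5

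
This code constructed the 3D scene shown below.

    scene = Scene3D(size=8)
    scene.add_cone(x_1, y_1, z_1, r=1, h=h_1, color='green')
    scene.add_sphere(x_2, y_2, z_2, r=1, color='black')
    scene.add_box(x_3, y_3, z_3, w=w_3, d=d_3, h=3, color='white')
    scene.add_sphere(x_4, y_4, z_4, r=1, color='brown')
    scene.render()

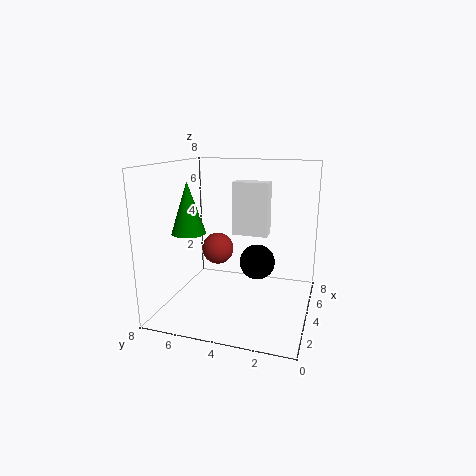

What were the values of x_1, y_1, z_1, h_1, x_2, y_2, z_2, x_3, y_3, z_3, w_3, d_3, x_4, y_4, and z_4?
x_1 = 4
y_1 = 7
z_1 = 4
h_1 = 3
x_2 = 4.5
y_2 = 3
z_2 = 2.5
x_3 = 4.5
y_3 = 2.5
z_3 = 4
w_3 = 1
d_3 = 2
x_4 = 6
y_4 = 6
z_4 = 2.5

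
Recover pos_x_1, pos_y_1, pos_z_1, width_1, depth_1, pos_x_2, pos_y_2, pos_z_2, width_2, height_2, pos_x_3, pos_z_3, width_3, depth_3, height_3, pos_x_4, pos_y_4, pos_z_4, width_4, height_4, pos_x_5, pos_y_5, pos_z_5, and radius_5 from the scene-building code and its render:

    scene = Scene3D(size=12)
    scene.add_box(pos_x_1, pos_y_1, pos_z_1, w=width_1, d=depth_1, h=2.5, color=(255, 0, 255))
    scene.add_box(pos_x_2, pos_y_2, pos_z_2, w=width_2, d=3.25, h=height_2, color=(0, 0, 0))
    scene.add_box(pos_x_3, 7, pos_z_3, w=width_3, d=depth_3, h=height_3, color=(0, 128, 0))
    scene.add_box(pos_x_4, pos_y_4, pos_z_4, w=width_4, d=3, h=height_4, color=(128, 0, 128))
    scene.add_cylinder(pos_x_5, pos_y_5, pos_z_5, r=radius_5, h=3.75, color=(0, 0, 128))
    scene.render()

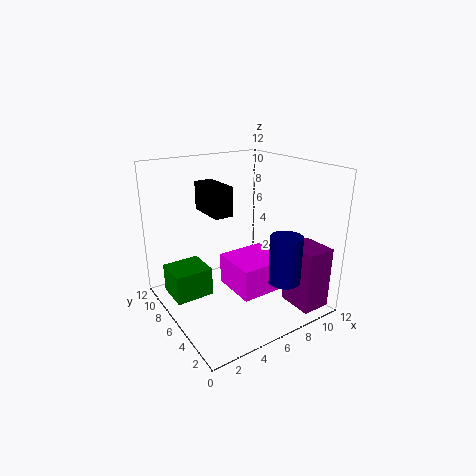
pos_x_1 = 4.25; pos_y_1 = 2.25; pos_z_1 = 2.5; width_1 = 4; depth_1 = 3.75; pos_x_2 = 3.25; pos_y_2 = 4.75; pos_z_2 = 8.5; width_2 = 1.5; height_2 = 2.25; pos_x_3 = 0.75; pos_z_3 = 0.75; width_3 = 3.25; depth_3 = 3; height_3 = 2.5; pos_x_4 = 9.25; pos_y_4 = 0.75; pos_z_4 = 0.25; width_4 = 2.5; height_4 = 5.25; pos_x_5 = 7.5; pos_y_5 = 1.75; pos_z_5 = 3.5; radius_5 = 1.25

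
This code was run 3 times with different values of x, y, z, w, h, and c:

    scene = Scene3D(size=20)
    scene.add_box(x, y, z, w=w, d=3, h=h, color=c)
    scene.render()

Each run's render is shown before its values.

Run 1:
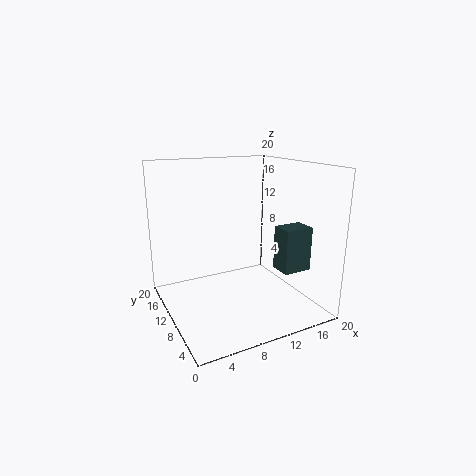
x = 14
y = 4
z = 6
w = 4
h = 6
c = 'darkslategray'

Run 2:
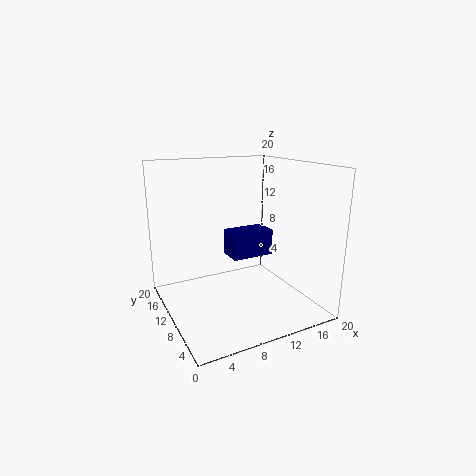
x = 6
y = 3
z = 10
w = 5
h = 3
c = 'navy'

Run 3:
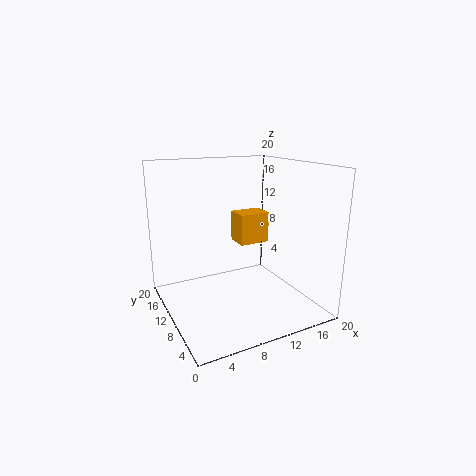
x = 9
y = 7
z = 10
w = 4
h = 4
c = 'orange'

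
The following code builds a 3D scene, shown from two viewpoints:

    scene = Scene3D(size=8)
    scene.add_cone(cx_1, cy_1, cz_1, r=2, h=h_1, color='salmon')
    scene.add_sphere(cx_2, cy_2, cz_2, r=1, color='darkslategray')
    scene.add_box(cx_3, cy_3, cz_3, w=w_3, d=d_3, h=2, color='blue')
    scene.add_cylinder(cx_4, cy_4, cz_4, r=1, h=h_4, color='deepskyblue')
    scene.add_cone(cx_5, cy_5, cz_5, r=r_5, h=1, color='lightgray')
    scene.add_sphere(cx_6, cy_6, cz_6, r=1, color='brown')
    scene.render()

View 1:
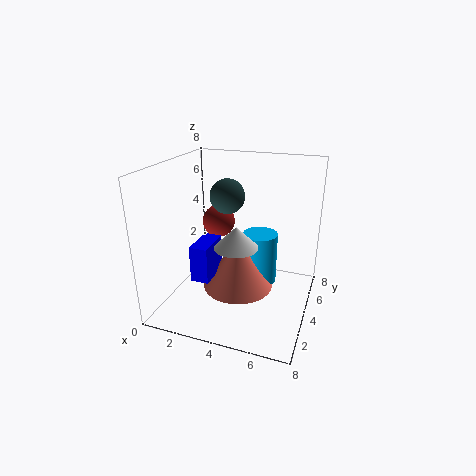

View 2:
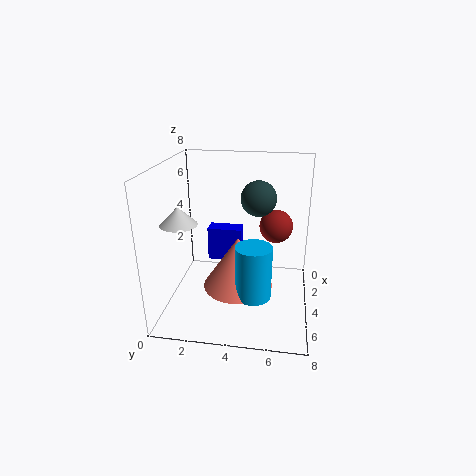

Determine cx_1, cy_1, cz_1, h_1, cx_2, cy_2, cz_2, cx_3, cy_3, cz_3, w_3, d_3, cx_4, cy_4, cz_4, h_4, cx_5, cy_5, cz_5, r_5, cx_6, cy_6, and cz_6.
cx_1 = 4, cy_1 = 4, cz_1 = 1, h_1 = 3, cx_2 = 3, cy_2 = 5, cz_2 = 6, cx_3 = 2, cy_3 = 2, cz_3 = 2, w_3 = 1, d_3 = 2, cx_4 = 5, cy_4 = 5, cz_4 = 1, h_4 = 3, cx_5 = 5, cy_5 = 1, cz_5 = 5, r_5 = 1, cx_6 = 2, cy_6 = 6, cz_6 = 4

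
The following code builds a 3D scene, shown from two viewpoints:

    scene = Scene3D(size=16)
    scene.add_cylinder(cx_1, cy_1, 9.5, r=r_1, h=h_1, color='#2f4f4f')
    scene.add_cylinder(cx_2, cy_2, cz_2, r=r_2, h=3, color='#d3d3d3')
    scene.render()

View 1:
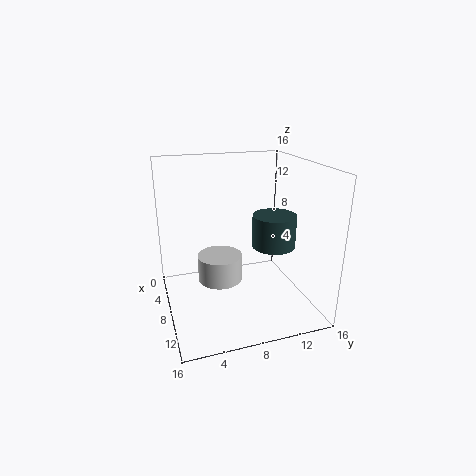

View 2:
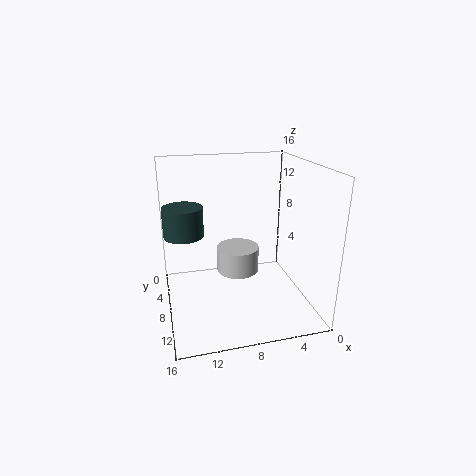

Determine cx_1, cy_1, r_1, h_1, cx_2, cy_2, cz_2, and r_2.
cx_1 = 14
cy_1 = 9.5
r_1 = 2
h_1 = 3
cx_2 = 7.5
cy_2 = 6
cz_2 = 3
r_2 = 2.5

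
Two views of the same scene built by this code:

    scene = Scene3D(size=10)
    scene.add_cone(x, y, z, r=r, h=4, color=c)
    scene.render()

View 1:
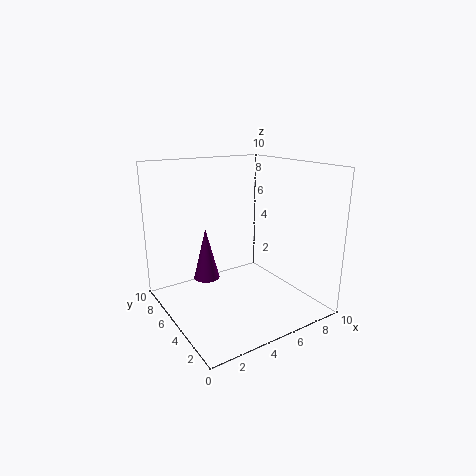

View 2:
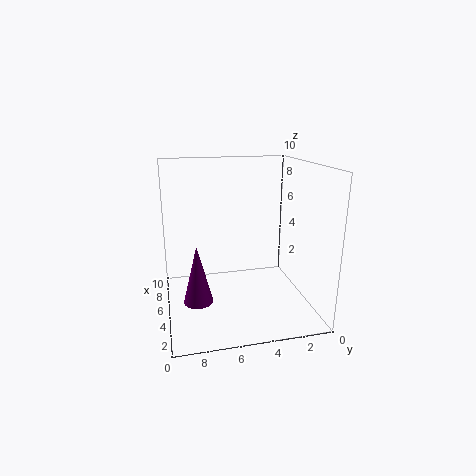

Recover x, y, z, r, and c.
x = 4; y = 8; z = 1; r = 1; c = 'purple'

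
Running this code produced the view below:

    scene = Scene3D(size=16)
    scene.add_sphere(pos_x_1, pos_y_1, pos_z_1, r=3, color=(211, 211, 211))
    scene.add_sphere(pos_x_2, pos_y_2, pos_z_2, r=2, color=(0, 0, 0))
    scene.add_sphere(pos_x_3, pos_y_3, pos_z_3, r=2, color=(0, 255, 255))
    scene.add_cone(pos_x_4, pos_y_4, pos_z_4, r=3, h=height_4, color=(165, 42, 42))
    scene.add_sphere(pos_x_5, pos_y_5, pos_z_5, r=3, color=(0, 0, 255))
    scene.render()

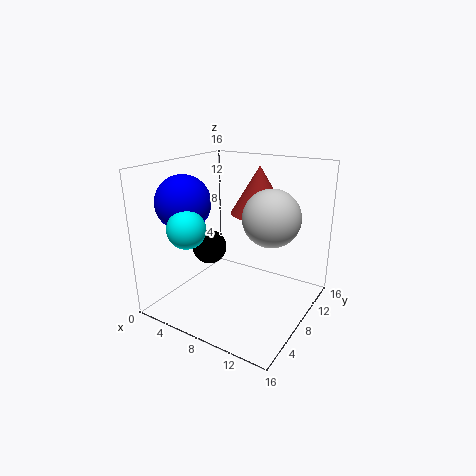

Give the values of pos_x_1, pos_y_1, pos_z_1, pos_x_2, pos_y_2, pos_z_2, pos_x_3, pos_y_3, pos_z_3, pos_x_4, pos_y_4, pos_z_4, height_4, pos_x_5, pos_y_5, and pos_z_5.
pos_x_1 = 12; pos_y_1 = 8; pos_z_1 = 11; pos_x_2 = 4; pos_y_2 = 8; pos_z_2 = 6; pos_x_3 = 5; pos_y_3 = 3; pos_z_3 = 10; pos_x_4 = 10; pos_y_4 = 9; pos_z_4 = 11; height_4 = 5; pos_x_5 = 3; pos_y_5 = 5; pos_z_5 = 12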